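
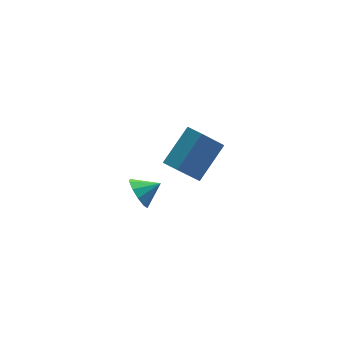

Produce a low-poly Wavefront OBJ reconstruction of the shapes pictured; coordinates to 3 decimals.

v -3.149 1.653 -3.881
v -2.736 1.913 -4.65
v -2.071 1.487 -3.359
v -2.819 2.371 -4.333
v -3.028 2.555 -3.844
v -3.283 2.394 -3.37
v -3.487 1.95 -3.09
v -3.562 1.393 -3.113
v -3.479 0.936 -3.43
v -3.271 0.752 -3.919
v -3.015 0.913 -4.393
v -2.811 1.356 -4.673
v -1.791 -2.304 0.38
v -2.939 -2.383 1.79
v -2.085 -1.399 0.192
v -3.233 -1.478 1.601
v -0.227 -1.522 1.699
v -1.375 -1.601 3.108
v -0.521 -0.617 1.51
v -1.669 -0.696 2.92
f 2 1 4
f 2 4 3
f 4 1 5
f 4 5 3
f 5 1 6
f 5 6 3
f 6 1 7
f 6 7 3
f 7 1 8
f 7 8 3
f 8 1 9
f 8 9 3
f 9 1 10
f 9 10 3
f 10 1 11
f 10 11 3
f 11 1 12
f 11 12 3
f 12 1 2
f 12 2 3
f 14 16 13
f 17 14 13
f 13 16 15
f 15 17 13
f 14 20 16
f 18 14 17
f 18 20 14
f 16 20 15
f 19 17 15
f 15 20 19
f 19 18 17
f 20 18 19



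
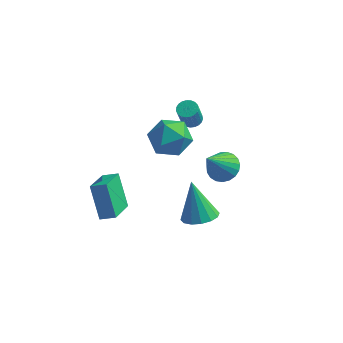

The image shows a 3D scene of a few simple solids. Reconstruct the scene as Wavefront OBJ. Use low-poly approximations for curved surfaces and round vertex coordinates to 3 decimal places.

v -3.905 -4.594 -0.509
v -4.661 -3.866 1.17
v -3.964 -2.889 -1.275
v -4.72 -2.162 0.404
v -3.12 -4.438 -0.224
v -3.876 -3.711 1.455
v -3.179 -2.734 -0.99
v -3.935 -2.006 0.689
v 0.814 -3.561 0.419
v 1.705 -3.589 0.718
v 0.166 -2.999 2.401
v 1.637 -3.132 0.566
v 1.349 -2.789 0.375
v 0.918 -2.654 0.196
v 0.459 -2.761 0.076
v 0.095 -3.083 0.048
v -0.077 -3.532 0.12
v -0.009 -3.99 0.271
v 0.279 -4.332 0.462
v 0.71 -4.468 0.642
v 1.169 -4.361 0.762
v 1.533 -4.039 0.789
v -2.494 2.665 0.45
v -1.485 1.948 0.535
v -3.635 1.132 1.065
v -2.626 0.415 1.15
v -2.787 1.355 1.943
v -2.082 2.302 1.563
v -3.038 0.778 0.037
v -2.333 1.725 -0.343
v -1.821 0.781 0.279
v -1.666 1.138 1.457
v -3.454 1.942 0.143
v -3.299 2.299 1.321
v 0.218 1.637 -0.786
v 1.008 1.196 -0.881
v -0.258 0.423 0.886
v 1.103 1.479 -0.649
v 1.046 1.789 -0.44
v 0.845 2.073 -0.291
v 0.535 2.281 -0.228
v 0.171 2.379 -0.261
v -0.185 2.347 -0.385
v -0.472 2.193 -0.578
v -0.639 1.943 -0.807
v -0.658 1.64 -1.033
v -0.526 1.336 -1.216
v -0.265 1.084 -1.324
v 0.079 0.928 -1.34
v 0.447 0.894 -1.26
v 0.776 0.989 -1.097
v -1.967 3.078 1.133
v -1.534 3.415 1.29
v -1.601 2.918 2.543
v -2.033 2.582 2.387
v -1.722 3.552 1.334
v -1.789 3.056 2.588
v -1.952 3.608 1.344
v -2.019 3.111 2.597
v -2.185 3.572 1.317
v -2.252 3.075 2.571
v -2.38 3.45 1.259
v -2.447 2.954 2.512
v -2.503 3.265 1.178
v -2.57 2.768 2.432
v -2.534 3.047 1.09
v -2.601 2.55 2.344
v -2.467 2.834 1.01
v -2.534 2.338 2.263
v -2.313 2.664 0.951
v -2.38 2.167 2.204
v -2.099 2.565 0.923
v -2.166 2.069 2.176
v -1.862 2.555 0.932
v -1.929 2.059 2.185
v -1.644 2.636 0.975
v -1.711 2.139 2.229
v -1.481 2.793 1.046
v -1.548 2.296 2.3
v -1.402 2.999 1.132
v -1.469 2.502 2.386
v -1.421 3.219 1.218
v -1.488 2.723 2.472
f 2 4 1
f 5 2 1
f 1 4 3
f 3 5 1
f 2 8 4
f 6 2 5
f 6 8 2
f 4 8 3
f 7 5 3
f 3 8 7
f 7 6 5
f 8 6 7
f 10 9 12
f 10 12 11
f 12 9 13
f 12 13 11
f 13 9 14
f 13 14 11
f 14 9 15
f 14 15 11
f 15 9 16
f 15 16 11
f 16 9 17
f 16 17 11
f 17 9 18
f 17 18 11
f 18 9 19
f 18 19 11
f 19 9 20
f 19 20 11
f 20 9 21
f 20 21 11
f 21 9 22
f 21 22 11
f 22 9 10
f 22 10 11
f 23 34 28
f 23 28 24
f 23 24 30
f 23 30 33
f 23 33 34
f 24 28 32
f 28 34 27
f 34 33 25
f 33 30 29
f 30 24 31
f 26 32 27
f 26 27 25
f 26 25 29
f 26 29 31
f 26 31 32
f 27 32 28
f 25 27 34
f 29 25 33
f 31 29 30
f 32 31 24
f 36 35 38
f 36 38 37
f 38 35 39
f 38 39 37
f 39 35 40
f 39 40 37
f 40 35 41
f 40 41 37
f 41 35 42
f 41 42 37
f 42 35 43
f 42 43 37
f 43 35 44
f 43 44 37
f 44 35 45
f 44 45 37
f 45 35 46
f 45 46 37
f 46 35 47
f 46 47 37
f 47 35 48
f 47 48 37
f 48 35 49
f 48 49 37
f 49 35 50
f 49 50 37
f 50 35 51
f 50 51 37
f 51 35 36
f 51 36 37
f 53 52 56
f 53 56 54
f 54 56 57
f 54 57 55
f 56 52 58
f 56 58 57
f 57 58 59
f 57 59 55
f 58 52 60
f 58 60 59
f 59 60 61
f 59 61 55
f 60 52 62
f 60 62 61
f 61 62 63
f 61 63 55
f 62 52 64
f 62 64 63
f 63 64 65
f 63 65 55
f 64 52 66
f 64 66 65
f 65 66 67
f 65 67 55
f 66 52 68
f 66 68 67
f 67 68 69
f 67 69 55
f 68 52 70
f 68 70 69
f 69 70 71
f 69 71 55
f 70 52 72
f 70 72 71
f 71 72 73
f 71 73 55
f 72 52 74
f 72 74 73
f 73 74 75
f 73 75 55
f 74 52 76
f 74 76 75
f 75 76 77
f 75 77 55
f 76 52 78
f 76 78 77
f 77 78 79
f 77 79 55
f 78 52 80
f 78 80 79
f 79 80 81
f 79 81 55
f 80 52 82
f 80 82 81
f 81 82 83
f 81 83 55
f 82 52 53
f 82 53 83
f 83 53 54
f 83 54 55



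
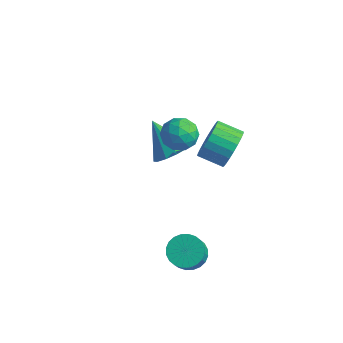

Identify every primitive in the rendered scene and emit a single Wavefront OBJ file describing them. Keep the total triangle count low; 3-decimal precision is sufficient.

v -0.96 0.934 1.426
v -0.022 0.97 1.543
v -1.038 -0.23 2.417
v -0.1 -0.194 2.534
v -0.645 0.507 2.862
v -0.597 1.226 2.249
v -0.463 -0.486 1.711
v -0.415 0.233 1.098
v 0.285 0.093 1.719
v 0.173 0.706 2.43
v -1.233 0.034 1.53
v -1.345 0.647 2.241
v -0.484 1.054 1.397
v -0.576 -0.314 2.563
v -0.897 0.097 2.755
v -0.345 0.119 2.824
v -0.822 1.205 1.812
v -0.271 1.226 1.881
v -0.637 0.954 2.657
v -0.789 -0.486 2.079
v -0.238 -0.465 2.148
v -0.715 0.621 1.136
v -0.163 0.643 1.205
v -0.423 -0.214 1.303
v 0.248 0.56 1.57
v 0.202 -0.124 2.152
v -0.011 -0.296 1.668
v 0.017 0.127 1.308
v 0.182 0.921 1.988
v 0.136 0.236 2.571
v -0.185 0.648 2.763
v -0.156 1.071 2.403
v 0.362 0.405 2.091
v -1.196 0.504 1.389
v -1.242 -0.181 1.972
v -0.904 -0.331 1.557
v -0.875 0.092 1.197
v -1.262 0.864 1.808
v -1.308 0.18 2.39
v -1.077 0.613 2.652
v -1.049 1.036 2.292
v -1.422 0.335 1.869
v 1.179 2.193 0.519
v 1.662 1.886 1.423
v 0.505 1.42 1.884
v 0.021 1.727 0.981
v 1.545 2.275 1.521
v 0.388 1.809 1.983
v 1.372 2.651 1.467
v 0.215 2.185 1.928
v 1.169 2.957 1.268
v 0.012 2.491 1.73
v 0.968 3.147 0.956
v -0.189 2.681 1.417
v 0.799 3.192 0.577
v -0.358 2.726 1.038
v 0.688 3.084 0.189
v -0.469 2.619 0.65
v 0.651 2.841 -0.149
v -0.506 2.375 0.313
v 0.695 2.5 -0.384
v -0.462 2.034 0.077
v 0.812 2.111 -0.483
v -0.345 1.645 -0.021
v 0.985 1.735 -0.428
v -0.172 1.269 0.033
v 1.188 1.429 -0.23
v 0.031 0.963 0.232
v 1.389 1.239 0.083
v 0.232 0.773 0.544
v 1.558 1.194 0.462
v 0.401 0.728 0.923
v 1.669 1.301 0.85
v 0.512 0.836 1.311
v 1.706 1.545 1.187
v 0.549 1.079 1.649
v 1.79 -1.726 -4.006
v 2.643 -1.577 -4.211
v 3.063 -2.345 -3.018
v 2.21 -2.494 -2.814
v 2.573 -1.303 -4.01
v 2.993 -2.071 -2.817
v 2.383 -1.093 -3.808
v 2.804 -1.862 -2.615
v 2.103 -0.98 -3.636
v 2.524 -1.748 -2.443
v 1.776 -0.98 -3.521
v 2.196 -1.749 -2.328
v 1.45 -1.094 -3.48
v 1.871 -1.862 -2.287
v 1.177 -1.304 -3.518
v 1.597 -2.072 -2.326
v 0.996 -1.578 -3.632
v 1.417 -2.347 -2.439
v 0.937 -1.875 -3.802
v 1.357 -2.643 -2.609
v 1.007 -2.149 -4.003
v 1.427 -2.917 -2.81
v 1.196 -2.358 -4.205
v 1.617 -3.127 -3.012
v 1.476 -2.472 -4.377
v 1.897 -3.24 -3.184
v 1.804 -2.471 -4.492
v 2.224 -3.24 -3.299
v 2.129 -2.358 -4.533
v 2.55 -3.126 -3.34
v 2.403 -2.148 -4.494
v 2.823 -2.916 -3.302
v 2.583 -1.873 -4.381
v 3.004 -2.642 -3.188
v -3.275 3.16 -3.403
v -2.596 2.679 -2.714
v -4.725 3.3 -1.877
v -2.491 3.277 -2.668
v -2.635 3.837 -2.856
v -2.982 4.183 -3.218
v -3.421 4.204 -3.638
v -3.814 3.893 -3.983
v -4.036 3.35 -4.145
v -4.016 2.746 -4.07
v -3.761 2.274 -3.784
v -3.351 2.083 -3.377
v -2.917 2.234 -2.978
f 1 38 17
f 38 12 41
f 17 41 6
f 38 41 17
f 1 17 13
f 17 6 18
f 13 18 2
f 17 18 13
f 1 13 22
f 13 2 23
f 22 23 8
f 13 23 22
f 1 22 34
f 22 8 37
f 34 37 11
f 22 37 34
f 1 34 38
f 34 11 42
f 38 42 12
f 34 42 38
f 2 18 29
f 18 6 32
f 29 32 10
f 18 32 29
f 6 41 19
f 41 12 40
f 19 40 5
f 41 40 19
f 12 42 39
f 42 11 35
f 39 35 3
f 42 35 39
f 11 37 36
f 37 8 24
f 36 24 7
f 37 24 36
f 8 23 28
f 23 2 25
f 28 25 9
f 23 25 28
f 4 30 16
f 30 10 31
f 16 31 5
f 30 31 16
f 4 16 14
f 16 5 15
f 14 15 3
f 16 15 14
f 4 14 21
f 14 3 20
f 21 20 7
f 14 20 21
f 4 21 26
f 21 7 27
f 26 27 9
f 21 27 26
f 4 26 30
f 26 9 33
f 30 33 10
f 26 33 30
f 5 31 19
f 31 10 32
f 19 32 6
f 31 32 19
f 3 15 39
f 15 5 40
f 39 40 12
f 15 40 39
f 7 20 36
f 20 3 35
f 36 35 11
f 20 35 36
f 9 27 28
f 27 7 24
f 28 24 8
f 27 24 28
f 10 33 29
f 33 9 25
f 29 25 2
f 33 25 29
f 44 43 47
f 44 47 45
f 45 47 48
f 45 48 46
f 47 43 49
f 47 49 48
f 48 49 50
f 48 50 46
f 49 43 51
f 49 51 50
f 50 51 52
f 50 52 46
f 51 43 53
f 51 53 52
f 52 53 54
f 52 54 46
f 53 43 55
f 53 55 54
f 54 55 56
f 54 56 46
f 55 43 57
f 55 57 56
f 56 57 58
f 56 58 46
f 57 43 59
f 57 59 58
f 58 59 60
f 58 60 46
f 59 43 61
f 59 61 60
f 60 61 62
f 60 62 46
f 61 43 63
f 61 63 62
f 62 63 64
f 62 64 46
f 63 43 65
f 63 65 64
f 64 65 66
f 64 66 46
f 65 43 67
f 65 67 66
f 66 67 68
f 66 68 46
f 67 43 69
f 67 69 68
f 68 69 70
f 68 70 46
f 69 43 71
f 69 71 70
f 70 71 72
f 70 72 46
f 71 43 73
f 71 73 72
f 72 73 74
f 72 74 46
f 73 43 75
f 73 75 74
f 74 75 76
f 74 76 46
f 75 43 44
f 75 44 76
f 76 44 45
f 76 45 46
f 78 77 81
f 78 81 79
f 79 81 82
f 79 82 80
f 81 77 83
f 81 83 82
f 82 83 84
f 82 84 80
f 83 77 85
f 83 85 84
f 84 85 86
f 84 86 80
f 85 77 87
f 85 87 86
f 86 87 88
f 86 88 80
f 87 77 89
f 87 89 88
f 88 89 90
f 88 90 80
f 89 77 91
f 89 91 90
f 90 91 92
f 90 92 80
f 91 77 93
f 91 93 92
f 92 93 94
f 92 94 80
f 93 77 95
f 93 95 94
f 94 95 96
f 94 96 80
f 95 77 97
f 95 97 96
f 96 97 98
f 96 98 80
f 97 77 99
f 97 99 98
f 98 99 100
f 98 100 80
f 99 77 101
f 99 101 100
f 100 101 102
f 100 102 80
f 101 77 103
f 101 103 102
f 102 103 104
f 102 104 80
f 103 77 105
f 103 105 104
f 104 105 106
f 104 106 80
f 105 77 107
f 105 107 106
f 106 107 108
f 106 108 80
f 107 77 109
f 107 109 108
f 108 109 110
f 108 110 80
f 109 77 78
f 109 78 110
f 110 78 79
f 110 79 80
f 112 111 114
f 112 114 113
f 114 111 115
f 114 115 113
f 115 111 116
f 115 116 113
f 116 111 117
f 116 117 113
f 117 111 118
f 117 118 113
f 118 111 119
f 118 119 113
f 119 111 120
f 119 120 113
f 120 111 121
f 120 121 113
f 121 111 122
f 121 122 113
f 122 111 123
f 122 123 113
f 123 111 112
f 123 112 113



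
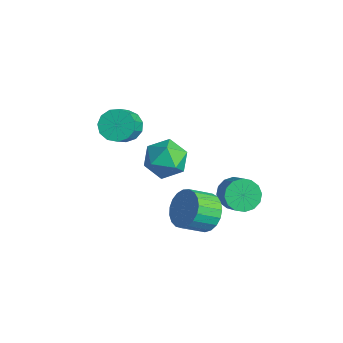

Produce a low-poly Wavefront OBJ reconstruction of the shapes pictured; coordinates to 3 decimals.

v 1.828 0.329 -0.062
v 2.544 0.607 0.609
v 2.229 -0.472 1.393
v 1.512 -0.749 0.722
v 2.202 0.813 0.755
v 1.887 -0.266 1.538
v 1.796 0.934 0.759
v 1.481 -0.145 1.542
v 1.395 0.952 0.621
v 1.08 -0.127 1.405
v 1.069 0.861 0.366
v 0.754 -0.218 1.149
v 0.874 0.679 0.036
v 0.559 -0.4 0.819
v 0.844 0.436 -0.31
v 0.529 -0.643 0.473
v 0.984 0.175 -0.614
v 0.669 -0.904 0.169
v 1.27 -0.059 -0.822
v 0.955 -1.138 -0.039
v 1.652 -0.227 -0.898
v 1.337 -1.306 -0.115
v 2.065 -0.298 -0.83
v 1.749 -1.377 -0.047
v 2.436 -0.26 -0.629
v 2.121 -1.339 0.154
v 2.703 -0.121 -0.33
v 2.387 -1.2 0.453
v 2.818 0.096 0.016
v 2.502 -0.983 0.799
v 2.761 0.354 0.348
v 2.446 -0.725 1.131
v -4.02 3.225 -2.354
v -3.235 3.063 -1.462
v -4.365 1.317 -2.398
v -3.58 1.155 -1.506
v -4.619 1.714 -1.296
v -4.406 2.893 -1.269
v -3.194 1.487 -2.591
v -2.981 2.666 -2.564
v -2.725 1.988 -1.609
v -3.606 2.129 -0.808
v -3.994 2.251 -3.052
v -4.875 2.392 -2.251
v 0.794 2.762 -1.091
v 1.376 3.295 -1.48
v 2.469 2.891 -0.398
v 1.886 2.358 -0.009
v 1.166 3.555 -1.171
v 2.259 3.152 -0.089
v 0.856 3.603 -0.841
v 1.949 3.199 0.242
v 0.53 3.426 -0.577
v 1.622 3.022 0.505
v 0.274 3.07 -0.452
v 1.366 2.667 0.631
v 0.157 2.632 -0.497
v 1.25 2.229 0.585
v 0.211 2.229 -0.702
v 1.304 1.825 0.38
v 0.421 1.968 -1.011
v 1.514 1.565 0.071
v 0.731 1.921 -1.342
v 1.824 1.517 -0.259
v 1.058 2.098 -1.605
v 2.15 1.694 -0.523
v 1.314 2.453 -1.731
v 2.406 2.05 -0.648
v 1.43 2.891 -1.685
v 2.523 2.488 -0.603
v -3.615 -0.281 2.405
v -3.06 -0.61 1.82
v -2.11 -1.727 3.351
v -2.665 -1.399 3.935
v -2.853 -0.2 1.992
v -1.904 -1.317 3.523
v -2.888 0.185 2.294
v -1.939 -0.933 3.825
v -3.154 0.421 2.631
v -2.204 -0.696 4.162
v -3.566 0.434 2.897
v -2.616 -0.683 4.428
v -3.993 0.221 3.006
v -3.044 -0.897 4.537
v -4.301 -0.152 2.924
v -3.351 -1.27 4.455
v -4.39 -0.566 2.677
v -3.44 -1.684 4.208
v -4.233 -0.89 2.344
v -3.284 -2.007 3.875
v -3.88 -1.02 2.03
v -2.931 -2.138 3.561
v -3.443 -0.916 1.835
v -2.493 -2.033 3.366
f 2 1 5
f 2 5 3
f 3 5 6
f 3 6 4
f 5 1 7
f 5 7 6
f 6 7 8
f 6 8 4
f 7 1 9
f 7 9 8
f 8 9 10
f 8 10 4
f 9 1 11
f 9 11 10
f 10 11 12
f 10 12 4
f 11 1 13
f 11 13 12
f 12 13 14
f 12 14 4
f 13 1 15
f 13 15 14
f 14 15 16
f 14 16 4
f 15 1 17
f 15 17 16
f 16 17 18
f 16 18 4
f 17 1 19
f 17 19 18
f 18 19 20
f 18 20 4
f 19 1 21
f 19 21 20
f 20 21 22
f 20 22 4
f 21 1 23
f 21 23 22
f 22 23 24
f 22 24 4
f 23 1 25
f 23 25 24
f 24 25 26
f 24 26 4
f 25 1 27
f 25 27 26
f 26 27 28
f 26 28 4
f 27 1 29
f 27 29 28
f 28 29 30
f 28 30 4
f 29 1 31
f 29 31 30
f 30 31 32
f 30 32 4
f 31 1 2
f 31 2 32
f 32 2 3
f 32 3 4
f 33 44 38
f 33 38 34
f 33 34 40
f 33 40 43
f 33 43 44
f 34 38 42
f 38 44 37
f 44 43 35
f 43 40 39
f 40 34 41
f 36 42 37
f 36 37 35
f 36 35 39
f 36 39 41
f 36 41 42
f 37 42 38
f 35 37 44
f 39 35 43
f 41 39 40
f 42 41 34
f 46 45 49
f 46 49 47
f 47 49 50
f 47 50 48
f 49 45 51
f 49 51 50
f 50 51 52
f 50 52 48
f 51 45 53
f 51 53 52
f 52 53 54
f 52 54 48
f 53 45 55
f 53 55 54
f 54 55 56
f 54 56 48
f 55 45 57
f 55 57 56
f 56 57 58
f 56 58 48
f 57 45 59
f 57 59 58
f 58 59 60
f 58 60 48
f 59 45 61
f 59 61 60
f 60 61 62
f 60 62 48
f 61 45 63
f 61 63 62
f 62 63 64
f 62 64 48
f 63 45 65
f 63 65 64
f 64 65 66
f 64 66 48
f 65 45 67
f 65 67 66
f 66 67 68
f 66 68 48
f 67 45 69
f 67 69 68
f 68 69 70
f 68 70 48
f 69 45 46
f 69 46 70
f 70 46 47
f 70 47 48
f 72 71 75
f 72 75 73
f 73 75 76
f 73 76 74
f 75 71 77
f 75 77 76
f 76 77 78
f 76 78 74
f 77 71 79
f 77 79 78
f 78 79 80
f 78 80 74
f 79 71 81
f 79 81 80
f 80 81 82
f 80 82 74
f 81 71 83
f 81 83 82
f 82 83 84
f 82 84 74
f 83 71 85
f 83 85 84
f 84 85 86
f 84 86 74
f 85 71 87
f 85 87 86
f 86 87 88
f 86 88 74
f 87 71 89
f 87 89 88
f 88 89 90
f 88 90 74
f 89 71 91
f 89 91 90
f 90 91 92
f 90 92 74
f 91 71 93
f 91 93 92
f 92 93 94
f 92 94 74
f 93 71 72
f 93 72 94
f 94 72 73
f 94 73 74



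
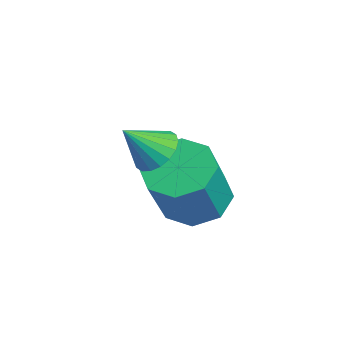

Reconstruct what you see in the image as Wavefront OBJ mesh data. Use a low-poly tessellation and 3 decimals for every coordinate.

v 2.556 -0.284 2.831
v 2.864 -0.707 2.445
v 2.544 -1.056 3.669
v 3.082 -0.568 2.576
v 3.196 -0.373 2.757
v 3.182 -0.161 2.953
v 3.045 0.027 3.125
v 2.811 0.154 3.238
v 2.527 0.194 3.271
v 2.248 0.139 3.217
v 2.03 0.001 3.086
v 1.916 -0.194 2.905
v 1.93 -0.406 2.709
v 2.067 -0.595 2.537
v 2.301 -0.721 2.424
v 2.585 -0.761 2.391
v 1.501 0.98 0.249
v 2.255 0.667 -0.197
v 2.973 0.028 1.465
v 2.219 0.34 1.911
v 2.33 1.338 0.028
v 3.048 0.699 1.691
v 1.92 1.799 0.383
v 2.638 1.16 2.045
v 1.264 1.78 0.659
v 1.982 1.141 2.321
v 0.747 1.292 0.695
v 1.465 0.653 2.357
v 0.672 0.621 0.469
v 1.39 -0.018 2.132
v 1.082 0.16 0.115
v 1.8 -0.479 1.777
v 1.738 0.179 -0.161
v 2.456 -0.46 1.501
f 2 1 4
f 2 4 3
f 4 1 5
f 4 5 3
f 5 1 6
f 5 6 3
f 6 1 7
f 6 7 3
f 7 1 8
f 7 8 3
f 8 1 9
f 8 9 3
f 9 1 10
f 9 10 3
f 10 1 11
f 10 11 3
f 11 1 12
f 11 12 3
f 12 1 13
f 12 13 3
f 13 1 14
f 13 14 3
f 14 1 15
f 14 15 3
f 15 1 16
f 15 16 3
f 16 1 2
f 16 2 3
f 18 17 21
f 18 21 19
f 19 21 22
f 19 22 20
f 21 17 23
f 21 23 22
f 22 23 24
f 22 24 20
f 23 17 25
f 23 25 24
f 24 25 26
f 24 26 20
f 25 17 27
f 25 27 26
f 26 27 28
f 26 28 20
f 27 17 29
f 27 29 28
f 28 29 30
f 28 30 20
f 29 17 31
f 29 31 30
f 30 31 32
f 30 32 20
f 31 17 33
f 31 33 32
f 32 33 34
f 32 34 20
f 33 17 18
f 33 18 34
f 34 18 19
f 34 19 20



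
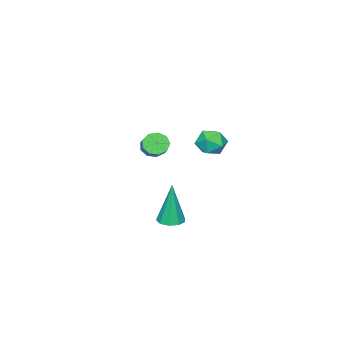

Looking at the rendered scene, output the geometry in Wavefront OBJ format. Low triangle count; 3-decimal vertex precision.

v -1.741 -2.125 2.367
v -1.237 -2.485 2.207
v -0.615 -1.876 2.794
v -1.119 -1.515 2.953
v -1.285 -2.159 1.919
v -0.663 -1.55 2.506
v -1.546 -1.817 1.84
v -0.924 -1.207 2.427
v -1.899 -1.619 2.008
v -1.277 -1.009 2.595
v -2.177 -1.657 2.344
v -1.556 -1.048 2.93
v -2.252 -1.915 2.69
v -1.63 -1.305 3.276
v -2.087 -2.27 2.885
v -1.465 -1.661 3.472
v -1.761 -2.558 2.838
v -1.139 -1.948 3.424
v -1.425 -2.643 2.57
v -0.803 -2.033 3.156
v 2.503 2.069 0.825
v 2.906 1.585 0.84
v 2.477 2.111 2.955
v 3.123 1.957 0.835
v 3.05 2.382 0.826
v 2.721 2.66 0.816
v 2.29 2.662 0.811
v 1.959 2.386 0.812
v 1.882 1.962 0.82
v 2.096 1.588 0.83
v 2.5 1.439 0.838
v -3.458 0.485 2.455
v -2.99 -0.059 2.036
v -4.31 -0.501 2.784
v -3.842 -1.045 2.365
v -3.557 -0.707 3.068
v -3.031 -0.097 2.865
v -4.269 -0.463 1.955
v -3.743 0.147 1.752
v -3.491 -0.645 1.727
v -3.051 -0.795 2.416
v -4.249 0.235 2.404
v -3.809 0.085 3.093
f 2 1 5
f 2 5 3
f 3 5 6
f 3 6 4
f 5 1 7
f 5 7 6
f 6 7 8
f 6 8 4
f 7 1 9
f 7 9 8
f 8 9 10
f 8 10 4
f 9 1 11
f 9 11 10
f 10 11 12
f 10 12 4
f 11 1 13
f 11 13 12
f 12 13 14
f 12 14 4
f 13 1 15
f 13 15 14
f 14 15 16
f 14 16 4
f 15 1 17
f 15 17 16
f 16 17 18
f 16 18 4
f 17 1 19
f 17 19 18
f 18 19 20
f 18 20 4
f 19 1 2
f 19 2 20
f 20 2 3
f 20 3 4
f 22 21 24
f 22 24 23
f 24 21 25
f 24 25 23
f 25 21 26
f 25 26 23
f 26 21 27
f 26 27 23
f 27 21 28
f 27 28 23
f 28 21 29
f 28 29 23
f 29 21 30
f 29 30 23
f 30 21 31
f 30 31 23
f 31 21 22
f 31 22 23
f 32 43 37
f 32 37 33
f 32 33 39
f 32 39 42
f 32 42 43
f 33 37 41
f 37 43 36
f 43 42 34
f 42 39 38
f 39 33 40
f 35 41 36
f 35 36 34
f 35 34 38
f 35 38 40
f 35 40 41
f 36 41 37
f 34 36 43
f 38 34 42
f 40 38 39
f 41 40 33



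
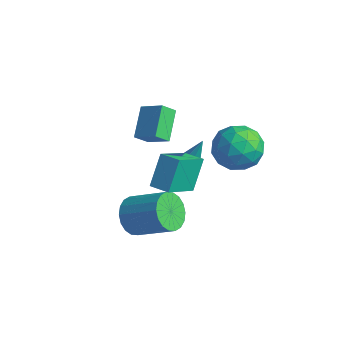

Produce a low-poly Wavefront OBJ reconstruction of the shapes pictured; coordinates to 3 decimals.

v -2.609 -1.333 -2.624
v -2.013 -1.666 -3.355
v -0.354 -1.039 -2.286
v -0.951 -0.707 -1.556
v -2.093 -1.246 -3.476
v -0.435 -0.619 -2.408
v -2.276 -0.843 -3.429
v -0.618 -0.216 -2.361
v -2.525 -0.537 -3.223
v -0.866 0.09 -2.154
v -2.79 -0.389 -2.898
v -1.132 0.238 -1.829
v -3.02 -0.428 -2.518
v -1.361 0.199 -1.45
v -3.168 -0.646 -2.16
v -1.51 -0.019 -1.092
v -3.206 -1.001 -1.894
v -1.547 -0.374 -0.825
v -3.125 -1.421 -1.772
v -1.467 -0.794 -0.704
v -2.942 -1.824 -1.819
v -1.284 -1.197 -0.751
v -2.694 -2.13 -2.026
v -1.035 -1.503 -0.957
v -2.428 -2.278 -2.351
v -0.77 -1.651 -1.282
v -2.199 -2.239 -2.73
v -0.54 -1.612 -1.662
v -2.05 -2.021 -3.088
v -0.392 -1.394 -2.02
v 0.262 3.32 2.13
v 1.049 2.384 1.989
v -1.049 2.396 0.951
v -0.262 1.46 0.81
v -0.801 1.653 1.899
v 0.01 2.223 2.628
v -0.01 2.557 0.312
v 0.801 3.127 1.041
v 0.88 1.912 0.865
v 0.392 1.354 1.846
v -0.392 3.426 1.094
v -0.88 2.868 2.075
v 0.771 2.933 2.163
v -0.771 1.847 0.777
v -1.087 1.96 1.417
v -0.625 1.41 1.334
v 0.16 2.838 2.539
v 0.622 2.289 2.456
v -0.465 1.859 2.403
v -0.622 2.491 0.484
v -0.16 1.942 0.401
v 0.625 3.37 1.606
v 1.087 2.82 1.523
v 0.465 2.921 0.537
v 1.134 2.106 1.42
v 0.363 1.563 0.727
v 0.512 2.207 0.434
v 0.988 2.543 0.862
v 0.846 1.777 1.996
v 0.076 1.234 1.303
v -0.24 1.347 1.943
v 0.236 1.683 2.372
v 0.748 1.5 1.336
v -0.076 3.546 1.637
v -0.846 3.003 0.944
v -0.236 3.097 0.568
v 0.24 3.433 0.997
v -0.363 3.217 2.213
v -1.134 2.674 1.52
v -0.988 2.237 2.078
v -0.512 2.573 2.506
v -0.748 3.28 1.604
v -0.067 -2.795 2.341
v -0.359 -1.882 3.672
v -0.253 -1.163 1.182
v -0.544 -0.25 2.512
v 0.844 -2.63 2.428
v 0.553 -1.717 3.758
v 0.659 -0.998 1.268
v 0.367 -0.085 2.599
v -4.828 1.302 1.911
v -3.722 1.524 2.556
v -4.601 1.919 1.311
v -3.495 2.141 1.956
v -4.065 0.139 1.004
v -2.959 0.361 1.649
v -3.838 0.756 0.404
v -2.732 0.978 1.049
v -3.86 3.118 -2.986
v -3.393 2.643 -2.91
v -3.44 3.802 -1.274
v -3.206 3.069 -3.126
v -3.402 3.524 -3.26
v -3.866 3.741 -3.233
v -4.326 3.594 -3.061
v -4.513 3.168 -2.846
v -4.317 2.713 -2.712
v -3.854 2.496 -2.739
f 2 1 5
f 2 5 3
f 3 5 6
f 3 6 4
f 5 1 7
f 5 7 6
f 6 7 8
f 6 8 4
f 7 1 9
f 7 9 8
f 8 9 10
f 8 10 4
f 9 1 11
f 9 11 10
f 10 11 12
f 10 12 4
f 11 1 13
f 11 13 12
f 12 13 14
f 12 14 4
f 13 1 15
f 13 15 14
f 14 15 16
f 14 16 4
f 15 1 17
f 15 17 16
f 16 17 18
f 16 18 4
f 17 1 19
f 17 19 18
f 18 19 20
f 18 20 4
f 19 1 21
f 19 21 20
f 20 21 22
f 20 22 4
f 21 1 23
f 21 23 22
f 22 23 24
f 22 24 4
f 23 1 25
f 23 25 24
f 24 25 26
f 24 26 4
f 25 1 27
f 25 27 26
f 26 27 28
f 26 28 4
f 27 1 29
f 27 29 28
f 28 29 30
f 28 30 4
f 29 1 2
f 29 2 30
f 30 2 3
f 30 3 4
f 31 68 47
f 68 42 71
f 47 71 36
f 68 71 47
f 31 47 43
f 47 36 48
f 43 48 32
f 47 48 43
f 31 43 52
f 43 32 53
f 52 53 38
f 43 53 52
f 31 52 64
f 52 38 67
f 64 67 41
f 52 67 64
f 31 64 68
f 64 41 72
f 68 72 42
f 64 72 68
f 32 48 59
f 48 36 62
f 59 62 40
f 48 62 59
f 36 71 49
f 71 42 70
f 49 70 35
f 71 70 49
f 42 72 69
f 72 41 65
f 69 65 33
f 72 65 69
f 41 67 66
f 67 38 54
f 66 54 37
f 67 54 66
f 38 53 58
f 53 32 55
f 58 55 39
f 53 55 58
f 34 60 46
f 60 40 61
f 46 61 35
f 60 61 46
f 34 46 44
f 46 35 45
f 44 45 33
f 46 45 44
f 34 44 51
f 44 33 50
f 51 50 37
f 44 50 51
f 34 51 56
f 51 37 57
f 56 57 39
f 51 57 56
f 34 56 60
f 56 39 63
f 60 63 40
f 56 63 60
f 35 61 49
f 61 40 62
f 49 62 36
f 61 62 49
f 33 45 69
f 45 35 70
f 69 70 42
f 45 70 69
f 37 50 66
f 50 33 65
f 66 65 41
f 50 65 66
f 39 57 58
f 57 37 54
f 58 54 38
f 57 54 58
f 40 63 59
f 63 39 55
f 59 55 32
f 63 55 59
f 74 76 73
f 77 74 73
f 73 76 75
f 75 77 73
f 74 80 76
f 78 74 77
f 78 80 74
f 76 80 75
f 79 77 75
f 75 80 79
f 79 78 77
f 80 78 79
f 82 84 81
f 85 82 81
f 81 84 83
f 83 85 81
f 82 88 84
f 86 82 85
f 86 88 82
f 84 88 83
f 87 85 83
f 83 88 87
f 87 86 85
f 88 86 87
f 90 89 92
f 90 92 91
f 92 89 93
f 92 93 91
f 93 89 94
f 93 94 91
f 94 89 95
f 94 95 91
f 95 89 96
f 95 96 91
f 96 89 97
f 96 97 91
f 97 89 98
f 97 98 91
f 98 89 90
f 98 90 91



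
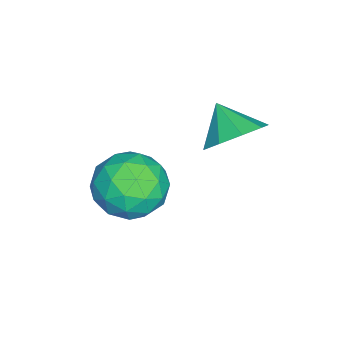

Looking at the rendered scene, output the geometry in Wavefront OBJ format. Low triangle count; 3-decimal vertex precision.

v 0.226 2.317 1.617
v 0.802 2.169 0.6
v 1.158 0.831 2.36
v 1.734 0.683 1.343
v 1.956 1.625 2.014
v 1.38 2.543 1.555
v 0.58 0.457 1.405
v 0.004 1.375 0.946
v 1.02 1.02 0.469
v 1.871 1.742 0.846
v 0.089 1.258 2.114
v 0.94 1.98 2.491
v 0.432 2.374 1.043
v 1.528 0.626 1.917
v 1.659 1.18 2.311
v 1.997 1.093 1.714
v 0.772 2.593 1.604
v 1.11 2.507 1.007
v 1.789 2.187 1.838
v 0.85 0.493 1.953
v 1.188 0.407 1.356
v -0.037 1.907 1.246
v 0.301 1.82 0.649
v 0.171 0.813 1.122
v 0.899 1.611 0.368
v 1.447 0.737 0.805
v 0.768 0.604 0.842
v 0.43 1.144 0.572
v 1.399 2.035 0.59
v 1.947 1.162 1.027
v 2.078 1.715 1.421
v 1.739 2.255 1.151
v 1.527 1.36 0.513
v 0.013 1.838 1.933
v 0.561 0.965 2.37
v 0.221 0.745 1.809
v -0.118 1.285 1.539
v 0.513 2.263 2.155
v 1.061 1.389 2.592
v 1.53 1.856 2.388
v 1.192 2.396 2.118
v 0.433 1.64 2.447
v -0.102 4.2 3.309
v 0.488 4.526 4.061
v -0.738 3.5 4.111
v -0.058 4.943 3.991
v -0.625 5.012 3.602
v -0.947 4.701 3.076
v -0.874 4.156 2.659
v -0.439 3.631 2.546
v 0.153 3.372 2.789
v 0.626 3.5 3.276
v 0.758 3.956 3.779
f 1 38 17
f 38 12 41
f 17 41 6
f 38 41 17
f 1 17 13
f 17 6 18
f 13 18 2
f 17 18 13
f 1 13 22
f 13 2 23
f 22 23 8
f 13 23 22
f 1 22 34
f 22 8 37
f 34 37 11
f 22 37 34
f 1 34 38
f 34 11 42
f 38 42 12
f 34 42 38
f 2 18 29
f 18 6 32
f 29 32 10
f 18 32 29
f 6 41 19
f 41 12 40
f 19 40 5
f 41 40 19
f 12 42 39
f 42 11 35
f 39 35 3
f 42 35 39
f 11 37 36
f 37 8 24
f 36 24 7
f 37 24 36
f 8 23 28
f 23 2 25
f 28 25 9
f 23 25 28
f 4 30 16
f 30 10 31
f 16 31 5
f 30 31 16
f 4 16 14
f 16 5 15
f 14 15 3
f 16 15 14
f 4 14 21
f 14 3 20
f 21 20 7
f 14 20 21
f 4 21 26
f 21 7 27
f 26 27 9
f 21 27 26
f 4 26 30
f 26 9 33
f 30 33 10
f 26 33 30
f 5 31 19
f 31 10 32
f 19 32 6
f 31 32 19
f 3 15 39
f 15 5 40
f 39 40 12
f 15 40 39
f 7 20 36
f 20 3 35
f 36 35 11
f 20 35 36
f 9 27 28
f 27 7 24
f 28 24 8
f 27 24 28
f 10 33 29
f 33 9 25
f 29 25 2
f 33 25 29
f 44 43 46
f 44 46 45
f 46 43 47
f 46 47 45
f 47 43 48
f 47 48 45
f 48 43 49
f 48 49 45
f 49 43 50
f 49 50 45
f 50 43 51
f 50 51 45
f 51 43 52
f 51 52 45
f 52 43 53
f 52 53 45
f 53 43 44
f 53 44 45



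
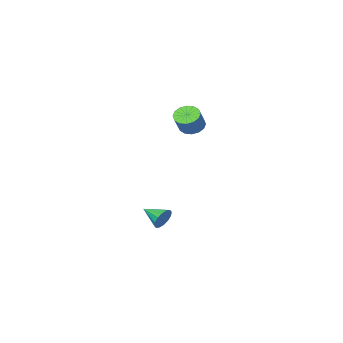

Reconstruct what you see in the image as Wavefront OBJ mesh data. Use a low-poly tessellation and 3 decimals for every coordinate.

v -0.021 0.717 2.68
v 0.465 0.816 2.291
v 1.067 1.161 3.131
v 0.581 1.063 3.52
v 0.3 1.097 2.293
v 0.902 1.443 3.134
v 0.049 1.277 2.399
v 0.652 1.622 3.24
v -0.22 1.307 2.58
v 0.382 1.652 3.421
v -0.436 1.179 2.788
v 0.166 1.524 3.628
v -0.541 0.927 2.967
v 0.061 1.272 3.807
v -0.507 0.619 3.069
v 0.095 0.964 3.909
v -0.342 0.337 3.066
v 0.26 0.683 3.907
v -0.092 0.158 2.96
v 0.511 0.503 3.801
v 0.178 0.128 2.779
v 0.78 0.473 3.62
v 0.394 0.256 2.572
v 0.996 0.601 3.412
v 0.499 0.508 2.393
v 1.101 0.853 3.233
v 1.151 0.097 -3.042
v 1.404 0.348 -2.547
v 1.449 -0.957 -2.658
v 1.104 0.293 -2.466
v 0.817 0.185 -2.539
v 0.619 0.053 -2.747
v 0.563 -0.067 -3.034
v 0.665 -0.143 -3.322
v 0.897 -0.155 -3.536
v 1.197 -0.1 -3.617
v 1.485 0.008 -3.544
v 1.683 0.14 -3.337
v 1.739 0.26 -3.05
v 1.637 0.336 -2.761
f 2 1 5
f 2 5 3
f 3 5 6
f 3 6 4
f 5 1 7
f 5 7 6
f 6 7 8
f 6 8 4
f 7 1 9
f 7 9 8
f 8 9 10
f 8 10 4
f 9 1 11
f 9 11 10
f 10 11 12
f 10 12 4
f 11 1 13
f 11 13 12
f 12 13 14
f 12 14 4
f 13 1 15
f 13 15 14
f 14 15 16
f 14 16 4
f 15 1 17
f 15 17 16
f 16 17 18
f 16 18 4
f 17 1 19
f 17 19 18
f 18 19 20
f 18 20 4
f 19 1 21
f 19 21 20
f 20 21 22
f 20 22 4
f 21 1 23
f 21 23 22
f 22 23 24
f 22 24 4
f 23 1 25
f 23 25 24
f 24 25 26
f 24 26 4
f 25 1 2
f 25 2 26
f 26 2 3
f 26 3 4
f 28 27 30
f 28 30 29
f 30 27 31
f 30 31 29
f 31 27 32
f 31 32 29
f 32 27 33
f 32 33 29
f 33 27 34
f 33 34 29
f 34 27 35
f 34 35 29
f 35 27 36
f 35 36 29
f 36 27 37
f 36 37 29
f 37 27 38
f 37 38 29
f 38 27 39
f 38 39 29
f 39 27 40
f 39 40 29
f 40 27 28
f 40 28 29



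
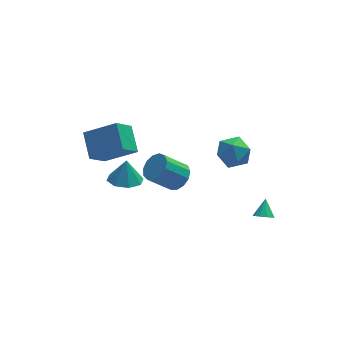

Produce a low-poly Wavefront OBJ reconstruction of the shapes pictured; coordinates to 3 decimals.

v -3.176 2.534 -0.699
v -3.265 3.982 0.206
v -4.893 3.058 -1.709
v -4.983 4.507 -0.804
v -2.257 3.313 -1.856
v -2.347 4.762 -0.951
v -3.975 3.838 -2.866
v -4.064 5.286 -1.961
v 2.55 2.541 -1.205
v 3.444 1.97 -1.262
v 1.656 1.11 -0.878
v 2.55 0.539 -0.935
v 2.4 1.212 -0.127
v 2.953 2.096 -0.329
v 2.147 0.984 -1.811
v 2.7 1.868 -2.013
v 3.194 1.008 -1.637
v 3.351 1.148 -0.596
v 1.749 1.932 -1.544
v 1.906 2.072 -0.503
v 3.247 -2.508 -2.77
v 3.611 -2.864 -2.537
v 3.513 -1.752 -2.03
v 3.778 -2.684 -2.781
v 3.742 -2.436 -3.021
v 3.517 -2.216 -3.164
v 3.189 -2.107 -3.157
v 2.883 -2.151 -3.002
v 2.715 -2.331 -2.758
v 2.751 -2.579 -2.519
v 2.977 -2.799 -2.375
v 3.305 -2.908 -2.382
v -3.298 1.284 -2.105
v -2.632 1.959 -2.355
v -3.142 1.616 -0.795
v -3.33 2.234 -2.342
v -4.008 1.954 -2.19
v -4.271 1.281 -1.988
v -3.963 0.61 -1.855
v -3.266 0.334 -1.868
v -2.587 0.614 -2.02
v -2.325 1.288 -2.221
v -0.654 0.382 -1.468
v -0.222 -0.259 -1.069
v -1.454 -0.343 0.128
v -1.886 0.298 -0.272
v -0.06 0.16 -0.873
v -1.292 0.076 0.324
v -0.087 0.65 -0.865
v -1.319 0.565 0.331
v -0.293 1.054 -1.05
v -1.526 0.97 0.147
v -0.614 1.245 -1.367
v -1.847 1.161 -0.17
v -0.948 1.163 -1.716
v -2.18 1.078 -0.519
v -1.188 0.832 -1.987
v -2.421 0.748 -0.79
v -1.259 0.359 -2.093
v -2.491 0.274 -0.896
v -1.137 -0.107 -2.001
v -2.37 -0.192 -0.804
v -0.862 -0.418 -1.74
v -2.095 -0.502 -0.543
v -0.521 -0.474 -1.392
v -1.754 -0.559 -0.195
f 2 4 1
f 5 2 1
f 1 4 3
f 3 5 1
f 2 8 4
f 6 2 5
f 6 8 2
f 4 8 3
f 7 5 3
f 3 8 7
f 7 6 5
f 8 6 7
f 9 20 14
f 9 14 10
f 9 10 16
f 9 16 19
f 9 19 20
f 10 14 18
f 14 20 13
f 20 19 11
f 19 16 15
f 16 10 17
f 12 18 13
f 12 13 11
f 12 11 15
f 12 15 17
f 12 17 18
f 13 18 14
f 11 13 20
f 15 11 19
f 17 15 16
f 18 17 10
f 22 21 24
f 22 24 23
f 24 21 25
f 24 25 23
f 25 21 26
f 25 26 23
f 26 21 27
f 26 27 23
f 27 21 28
f 27 28 23
f 28 21 29
f 28 29 23
f 29 21 30
f 29 30 23
f 30 21 31
f 30 31 23
f 31 21 32
f 31 32 23
f 32 21 22
f 32 22 23
f 34 33 36
f 34 36 35
f 36 33 37
f 36 37 35
f 37 33 38
f 37 38 35
f 38 33 39
f 38 39 35
f 39 33 40
f 39 40 35
f 40 33 41
f 40 41 35
f 41 33 42
f 41 42 35
f 42 33 34
f 42 34 35
f 44 43 47
f 44 47 45
f 45 47 48
f 45 48 46
f 47 43 49
f 47 49 48
f 48 49 50
f 48 50 46
f 49 43 51
f 49 51 50
f 50 51 52
f 50 52 46
f 51 43 53
f 51 53 52
f 52 53 54
f 52 54 46
f 53 43 55
f 53 55 54
f 54 55 56
f 54 56 46
f 55 43 57
f 55 57 56
f 56 57 58
f 56 58 46
f 57 43 59
f 57 59 58
f 58 59 60
f 58 60 46
f 59 43 61
f 59 61 60
f 60 61 62
f 60 62 46
f 61 43 63
f 61 63 62
f 62 63 64
f 62 64 46
f 63 43 65
f 63 65 64
f 64 65 66
f 64 66 46
f 65 43 44
f 65 44 66
f 66 44 45
f 66 45 46



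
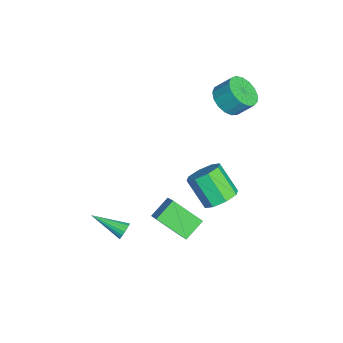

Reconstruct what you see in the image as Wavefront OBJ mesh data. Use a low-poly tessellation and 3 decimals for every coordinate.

v -0.319 2.904 -3.687
v 0.444 3.114 -3.059
v -0.478 2.187 -1.626
v -1.241 1.976 -2.253
v -0.101 3.662 -3.056
v -1.023 2.735 -1.623
v -0.774 3.765 -3.422
v -1.696 2.838 -1.989
v -1.18 3.364 -3.943
v -2.103 2.437 -2.51
v -1.082 2.693 -4.314
v -2.004 1.766 -2.881
v -0.537 2.145 -4.317
v -1.459 1.218 -2.884
v 0.136 2.042 -3.951
v -0.786 1.115 -2.518
v 0.543 2.443 -3.43
v -0.38 1.516 -1.997
v 1.947 -0.733 -2.607
v 1.151 0.111 -1.916
v 2.406 0.748 -3.887
v 1.61 1.592 -3.196
v 2.73 -0.472 -2.024
v 1.934 0.372 -1.333
v 3.189 1.009 -3.304
v 2.393 1.853 -2.613
v 3.877 -2.051 -1.767
v 4.24 -2.031 -1.41
v 3.263 -3.689 -1.053
v 4.066 -1.923 -1.311
v 3.855 -1.84 -1.303
v 3.648 -1.799 -1.387
v 3.486 -1.808 -1.546
v 3.402 -1.865 -1.749
v 3.412 -1.959 -1.956
v 3.514 -2.071 -2.125
v 3.687 -2.179 -2.223
v 3.899 -2.261 -2.231
v 4.106 -2.302 -2.147
v 4.267 -2.293 -1.988
v 4.351 -2.236 -1.785
v 4.342 -2.143 -1.579
v -2.783 3.203 2.337
v -1.845 3.41 1.994
v -1.699 4.245 2.9
v -2.637 4.037 3.243
v -2.13 3.723 1.752
v -1.984 4.558 2.657
v -2.565 3.917 1.643
v -2.419 4.752 2.548
v -3.05 3.947 1.694
v -2.904 4.782 2.599
v -3.473 3.807 1.892
v -3.327 4.642 2.797
v -3.739 3.528 2.192
v -3.593 4.363 3.097
v -3.785 3.174 2.525
v -3.639 4.009 3.43
v -3.602 2.827 2.816
v -3.456 3.662 3.721
v -3.231 2.566 2.997
v -3.085 3.401 3.902
v -2.758 2.451 3.027
v -2.612 3.286 3.932
v -2.29 2.508 2.899
v -2.144 3.343 3.804
v -1.935 2.724 2.642
v -1.789 3.559 3.547
v -1.775 3.05 2.316
v -1.629 3.885 3.221
f 2 1 5
f 2 5 3
f 3 5 6
f 3 6 4
f 5 1 7
f 5 7 6
f 6 7 8
f 6 8 4
f 7 1 9
f 7 9 8
f 8 9 10
f 8 10 4
f 9 1 11
f 9 11 10
f 10 11 12
f 10 12 4
f 11 1 13
f 11 13 12
f 12 13 14
f 12 14 4
f 13 1 15
f 13 15 14
f 14 15 16
f 14 16 4
f 15 1 17
f 15 17 16
f 16 17 18
f 16 18 4
f 17 1 2
f 17 2 18
f 18 2 3
f 18 3 4
f 20 22 19
f 23 20 19
f 19 22 21
f 21 23 19
f 20 26 22
f 24 20 23
f 24 26 20
f 22 26 21
f 25 23 21
f 21 26 25
f 25 24 23
f 26 24 25
f 28 27 30
f 28 30 29
f 30 27 31
f 30 31 29
f 31 27 32
f 31 32 29
f 32 27 33
f 32 33 29
f 33 27 34
f 33 34 29
f 34 27 35
f 34 35 29
f 35 27 36
f 35 36 29
f 36 27 37
f 36 37 29
f 37 27 38
f 37 38 29
f 38 27 39
f 38 39 29
f 39 27 40
f 39 40 29
f 40 27 41
f 40 41 29
f 41 27 42
f 41 42 29
f 42 27 28
f 42 28 29
f 44 43 47
f 44 47 45
f 45 47 48
f 45 48 46
f 47 43 49
f 47 49 48
f 48 49 50
f 48 50 46
f 49 43 51
f 49 51 50
f 50 51 52
f 50 52 46
f 51 43 53
f 51 53 52
f 52 53 54
f 52 54 46
f 53 43 55
f 53 55 54
f 54 55 56
f 54 56 46
f 55 43 57
f 55 57 56
f 56 57 58
f 56 58 46
f 57 43 59
f 57 59 58
f 58 59 60
f 58 60 46
f 59 43 61
f 59 61 60
f 60 61 62
f 60 62 46
f 61 43 63
f 61 63 62
f 62 63 64
f 62 64 46
f 63 43 65
f 63 65 64
f 64 65 66
f 64 66 46
f 65 43 67
f 65 67 66
f 66 67 68
f 66 68 46
f 67 43 69
f 67 69 68
f 68 69 70
f 68 70 46
f 69 43 44
f 69 44 70
f 70 44 45
f 70 45 46



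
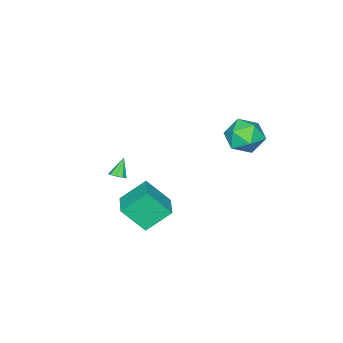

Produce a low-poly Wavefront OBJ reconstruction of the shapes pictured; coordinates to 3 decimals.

v 2.91 0.156 -4.52
v 3.584 -0.945 -3.086
v 1.818 1.048 -3.322
v 2.493 -0.053 -1.887
v 4.067 1.213 -4.253
v 4.742 0.112 -2.818
v 2.976 2.105 -3.054
v 3.65 1.004 -1.62
v -3.543 3.235 -0.521
v -2.807 2.857 -1.417
v -3.313 1.503 0.397
v -2.577 1.125 -0.499
v -2.211 2.007 0.261
v -2.353 3.077 -0.307
v -3.767 1.283 -0.713
v -3.909 2.353 -1.281
v -2.945 1.651 -1.536
v -1.983 2.098 -0.934
v -4.137 2.262 -0.086
v -3.175 2.709 0.516
v 2.118 -2.344 -2.901
v 2.531 -2.479 -2.615
v 1.382 -2.516 -1.919
v 2.478 -2.128 -2.594
v 2.256 -1.878 -2.716
v 1.97 -1.846 -2.925
v 1.753 -2.047 -3.123
v 1.707 -2.387 -3.217
v 1.854 -2.707 -3.163
v 2.124 -2.857 -2.987
v 2.391 -2.767 -2.771
f 2 4 1
f 5 2 1
f 1 4 3
f 3 5 1
f 2 8 4
f 6 2 5
f 6 8 2
f 4 8 3
f 7 5 3
f 3 8 7
f 7 6 5
f 8 6 7
f 9 20 14
f 9 14 10
f 9 10 16
f 9 16 19
f 9 19 20
f 10 14 18
f 14 20 13
f 20 19 11
f 19 16 15
f 16 10 17
f 12 18 13
f 12 13 11
f 12 11 15
f 12 15 17
f 12 17 18
f 13 18 14
f 11 13 20
f 15 11 19
f 17 15 16
f 18 17 10
f 22 21 24
f 22 24 23
f 24 21 25
f 24 25 23
f 25 21 26
f 25 26 23
f 26 21 27
f 26 27 23
f 27 21 28
f 27 28 23
f 28 21 29
f 28 29 23
f 29 21 30
f 29 30 23
f 30 21 31
f 30 31 23
f 31 21 22
f 31 22 23



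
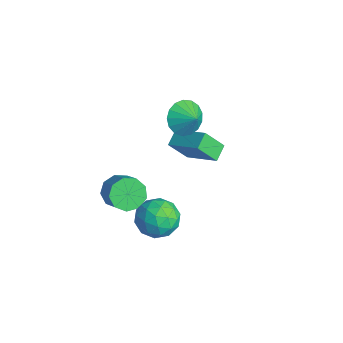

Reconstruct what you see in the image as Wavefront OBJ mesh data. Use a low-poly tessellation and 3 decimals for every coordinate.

v -2.985 0.195 -2.985
v -2.445 -0.125 -3.685
v -1.256 -0.155 -2.755
v -1.795 0.165 -2.055
v -2.436 0.518 -3.677
v -1.247 0.488 -2.746
v -2.683 1.009 -3.344
v -1.494 0.98 -2.414
v -3.072 1.12 -2.844
v -1.883 1.091 -1.914
v -3.42 0.797 -2.41
v -2.231 0.768 -1.48
v -3.564 0.193 -2.245
v -2.375 0.164 -1.315
v -3.437 -0.411 -2.426
v -2.248 -0.44 -1.496
v -3.098 -0.731 -2.869
v -1.909 -0.76 -1.939
v -2.706 -0.618 -3.366
v -1.517 -0.648 -2.436
v 0.674 0.98 -0.491
v 1.636 1.151 -1.049
v 0.124 -0.171 -1.791
v 1.086 0 -2.349
v 1.094 -0.557 -1.372
v 1.434 0.154 -0.568
v 0.326 0.826 -2.272
v 0.666 1.537 -1.468
v 1.421 1.056 -2.15
v 1.896 0.201 -1.593
v -0.136 0.779 -1.247
v 0.339 -0.076 -0.69
v 1.203 1.166 -0.656
v 0.557 -0.186 -2.184
v 0.562 -0.514 -1.609
v 1.127 -0.413 -1.937
v 1.084 0.58 -0.374
v 1.65 0.681 -0.702
v 1.332 -0.323 -0.891
v 0.11 0.299 -2.138
v 0.676 0.4 -2.466
v 0.633 1.393 -0.903
v 1.198 1.494 -1.231
v 0.428 1.303 -1.949
v 1.642 1.211 -1.631
v 1.319 0.535 -2.395
v 0.872 1.02 -2.349
v 1.072 1.438 -1.877
v 1.921 0.708 -1.304
v 1.598 0.032 -2.068
v 1.603 -0.295 -1.493
v 1.802 0.123 -1.021
v 1.795 0.653 -1.951
v 0.162 0.948 -0.772
v -0.161 0.272 -1.536
v -0.042 0.857 -1.819
v 0.157 1.275 -1.347
v 0.441 0.445 -0.445
v 0.118 -0.231 -1.209
v 0.688 -0.458 -0.963
v 0.888 -0.04 -0.491
v -0.035 0.327 -0.889
v -3.39 4.305 -1.143
v -3.552 3.381 0.066
v -1.828 5.123 -0.309
v -1.991 4.2 0.9
v -2.829 3.66 -1.56
v -2.992 2.737 -0.351
v -1.268 4.479 -0.726
v -1.43 3.555 0.483
v -1.313 2.841 3.235
v -0.8 2.912 2.403
v -0.487 3.079 3.765
v -0.967 3.346 2.469
v -1.213 3.664 2.711
v -1.482 3.793 3.073
v -1.712 3.705 3.472
v -1.851 3.419 3.816
v -1.867 3 4.028
v -1.756 2.545 4.058
v -1.543 2.159 3.899
v -1.278 1.928 3.589
v -1.021 1.907 3.197
v -0.831 2.1 2.814
v -0.751 2.463 2.527
f 2 1 5
f 2 5 3
f 3 5 6
f 3 6 4
f 5 1 7
f 5 7 6
f 6 7 8
f 6 8 4
f 7 1 9
f 7 9 8
f 8 9 10
f 8 10 4
f 9 1 11
f 9 11 10
f 10 11 12
f 10 12 4
f 11 1 13
f 11 13 12
f 12 13 14
f 12 14 4
f 13 1 15
f 13 15 14
f 14 15 16
f 14 16 4
f 15 1 17
f 15 17 16
f 16 17 18
f 16 18 4
f 17 1 19
f 17 19 18
f 18 19 20
f 18 20 4
f 19 1 2
f 19 2 20
f 20 2 3
f 20 3 4
f 21 58 37
f 58 32 61
f 37 61 26
f 58 61 37
f 21 37 33
f 37 26 38
f 33 38 22
f 37 38 33
f 21 33 42
f 33 22 43
f 42 43 28
f 33 43 42
f 21 42 54
f 42 28 57
f 54 57 31
f 42 57 54
f 21 54 58
f 54 31 62
f 58 62 32
f 54 62 58
f 22 38 49
f 38 26 52
f 49 52 30
f 38 52 49
f 26 61 39
f 61 32 60
f 39 60 25
f 61 60 39
f 32 62 59
f 62 31 55
f 59 55 23
f 62 55 59
f 31 57 56
f 57 28 44
f 56 44 27
f 57 44 56
f 28 43 48
f 43 22 45
f 48 45 29
f 43 45 48
f 24 50 36
f 50 30 51
f 36 51 25
f 50 51 36
f 24 36 34
f 36 25 35
f 34 35 23
f 36 35 34
f 24 34 41
f 34 23 40
f 41 40 27
f 34 40 41
f 24 41 46
f 41 27 47
f 46 47 29
f 41 47 46
f 24 46 50
f 46 29 53
f 50 53 30
f 46 53 50
f 25 51 39
f 51 30 52
f 39 52 26
f 51 52 39
f 23 35 59
f 35 25 60
f 59 60 32
f 35 60 59
f 27 40 56
f 40 23 55
f 56 55 31
f 40 55 56
f 29 47 48
f 47 27 44
f 48 44 28
f 47 44 48
f 30 53 49
f 53 29 45
f 49 45 22
f 53 45 49
f 64 66 63
f 67 64 63
f 63 66 65
f 65 67 63
f 64 70 66
f 68 64 67
f 68 70 64
f 66 70 65
f 69 67 65
f 65 70 69
f 69 68 67
f 70 68 69
f 72 71 74
f 72 74 73
f 74 71 75
f 74 75 73
f 75 71 76
f 75 76 73
f 76 71 77
f 76 77 73
f 77 71 78
f 77 78 73
f 78 71 79
f 78 79 73
f 79 71 80
f 79 80 73
f 80 71 81
f 80 81 73
f 81 71 82
f 81 82 73
f 82 71 83
f 82 83 73
f 83 71 84
f 83 84 73
f 84 71 85
f 84 85 73
f 85 71 72
f 85 72 73



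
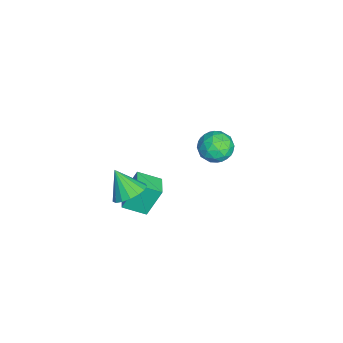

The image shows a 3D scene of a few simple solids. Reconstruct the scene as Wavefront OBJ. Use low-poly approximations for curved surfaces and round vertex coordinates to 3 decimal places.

v -3.901 1.792 0.072
v -3.117 2.13 -0.336
v -3.183 0.47 0.356
v -2.399 0.808 -0.052
v -2.694 1.164 0.774
v -3.137 1.981 0.598
v -3.163 0.619 -0.578
v -3.606 1.436 -0.754
v -2.661 1.405 -0.738
v -2.371 1.742 0.098
v -3.929 0.858 -0.078
v -3.639 1.195 0.758
v -3.572 2.077 -0.157
v -2.728 0.523 0.177
v -2.901 0.732 0.662
v -2.44 0.931 0.422
v -3.584 1.99 0.392
v -3.123 2.188 0.152
v -2.874 1.62 0.805
v -3.177 0.412 -0.132
v -2.716 0.61 -0.372
v -3.86 1.669 -0.402
v -3.399 1.868 -0.642
v -3.426 0.98 -0.785
v -2.843 1.85 -0.633
v -2.421 1.072 -0.466
v -2.87 0.961 -0.775
v -3.131 1.442 -0.879
v -2.673 2.048 -0.142
v -2.251 1.27 0.025
v -2.424 1.48 0.51
v -2.685 1.96 0.407
v -2.404 1.621 -0.378
v -4.049 1.33 -0.005
v -3.627 0.552 0.162
v -3.615 0.64 -0.387
v -3.876 1.12 -0.49
v -3.879 1.528 0.486
v -3.457 0.75 0.653
v -3.169 1.158 0.899
v -3.43 1.639 0.795
v -3.896 0.979 0.398
v 0.197 -2.9 -0.318
v -0.061 -2.192 1.205
v 0.183 -1.768 -0.847
v -0.075 -1.059 0.677
v 1.255 -2.821 -0.177
v 0.997 -2.112 1.347
v 1.241 -1.688 -0.705
v 0.983 -0.98 0.818
v 2.827 -2.301 2.801
v 3.613 -2.569 3.023
v 2.273 -2.999 3.919
v 3.57 -2.213 3.224
v 3.357 -1.877 3.329
v 3.023 -1.637 3.312
v 2.643 -1.55 3.179
v 2.306 -1.635 2.959
v 2.088 -1.872 2.702
v 2.039 -2.208 2.469
v 2.171 -2.564 2.311
v 2.453 -2.861 2.266
v 2.821 -3.029 2.343
v 3.19 -3.03 2.525
v 3.476 -2.864 2.771
f 1 38 17
f 38 12 41
f 17 41 6
f 38 41 17
f 1 17 13
f 17 6 18
f 13 18 2
f 17 18 13
f 1 13 22
f 13 2 23
f 22 23 8
f 13 23 22
f 1 22 34
f 22 8 37
f 34 37 11
f 22 37 34
f 1 34 38
f 34 11 42
f 38 42 12
f 34 42 38
f 2 18 29
f 18 6 32
f 29 32 10
f 18 32 29
f 6 41 19
f 41 12 40
f 19 40 5
f 41 40 19
f 12 42 39
f 42 11 35
f 39 35 3
f 42 35 39
f 11 37 36
f 37 8 24
f 36 24 7
f 37 24 36
f 8 23 28
f 23 2 25
f 28 25 9
f 23 25 28
f 4 30 16
f 30 10 31
f 16 31 5
f 30 31 16
f 4 16 14
f 16 5 15
f 14 15 3
f 16 15 14
f 4 14 21
f 14 3 20
f 21 20 7
f 14 20 21
f 4 21 26
f 21 7 27
f 26 27 9
f 21 27 26
f 4 26 30
f 26 9 33
f 30 33 10
f 26 33 30
f 5 31 19
f 31 10 32
f 19 32 6
f 31 32 19
f 3 15 39
f 15 5 40
f 39 40 12
f 15 40 39
f 7 20 36
f 20 3 35
f 36 35 11
f 20 35 36
f 9 27 28
f 27 7 24
f 28 24 8
f 27 24 28
f 10 33 29
f 33 9 25
f 29 25 2
f 33 25 29
f 44 46 43
f 47 44 43
f 43 46 45
f 45 47 43
f 44 50 46
f 48 44 47
f 48 50 44
f 46 50 45
f 49 47 45
f 45 50 49
f 49 48 47
f 50 48 49
f 52 51 54
f 52 54 53
f 54 51 55
f 54 55 53
f 55 51 56
f 55 56 53
f 56 51 57
f 56 57 53
f 57 51 58
f 57 58 53
f 58 51 59
f 58 59 53
f 59 51 60
f 59 60 53
f 60 51 61
f 60 61 53
f 61 51 62
f 61 62 53
f 62 51 63
f 62 63 53
f 63 51 64
f 63 64 53
f 64 51 65
f 64 65 53
f 65 51 52
f 65 52 53



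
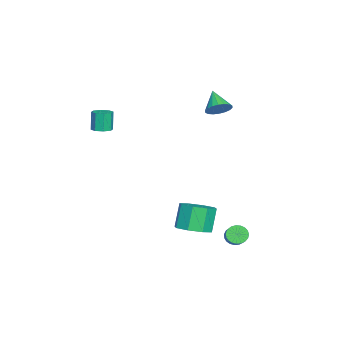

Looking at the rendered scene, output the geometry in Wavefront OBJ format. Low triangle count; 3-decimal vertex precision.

v 1.868 3.313 -3.516
v 2.169 2.921 -3.781
v 3.092 3.176 -3.109
v 2.792 3.567 -2.844
v 2.211 3.11 -3.91
v 3.134 3.365 -3.238
v 2.194 3.334 -3.971
v 3.117 3.589 -3.299
v 2.12 3.554 -3.954
v 3.044 3.809 -3.282
v 2.003 3.733 -3.861
v 2.927 3.988 -3.189
v 1.863 3.839 -3.708
v 2.786 4.093 -3.036
v 1.724 3.854 -3.522
v 2.647 4.108 -2.85
v 1.609 3.775 -3.335
v 2.532 4.03 -2.663
v 1.54 3.616 -3.179
v 2.463 3.871 -2.507
v 1.527 3.405 -3.082
v 2.45 3.66 -2.41
v 1.573 3.178 -3.06
v 2.496 3.433 -2.387
v 1.671 2.974 -3.116
v 2.594 3.229 -2.444
v 1.802 2.829 -3.242
v 2.725 3.084 -2.57
v 1.945 2.767 -3.415
v 2.868 3.022 -2.743
v 2.075 2.8 -3.605
v 2.998 3.055 -2.933
v 0.527 -3.672 2.492
v 1.019 -3.887 2.608
v 0.746 -3.923 3.704
v 0.253 -3.708 3.588
v 1.02 -3.467 2.622
v 0.747 -3.502 3.718
v 0.732 -3.166 2.56
v 0.459 -3.202 3.656
v 0.323 -3.162 2.458
v 0.05 -3.198 3.554
v 0.034 -3.457 2.376
v -0.239 -3.493 3.472
v 0.033 -3.878 2.362
v -0.24 -3.913 3.458
v 0.321 -4.178 2.424
v 0.048 -4.214 3.52
v 0.73 -4.182 2.526
v 0.457 -4.218 3.622
v -2.487 1.619 3.001
v -2.017 1.674 3.543
v -3.393 1.121 3.839
v -2.166 1.958 3.55
v -2.38 2.174 3.448
v -2.615 2.28 3.257
v -2.824 2.255 3.016
v -2.967 2.105 2.772
v -3.015 1.858 2.573
v -2.958 1.564 2.459
v -2.808 1.281 2.453
v -2.595 1.065 2.555
v -2.36 0.958 2.745
v -2.151 0.983 2.987
v -2.008 1.134 3.231
v -1.96 1.38 3.429
v 2.449 1.326 -2.965
v 3.296 1.235 -2.544
v 2.659 1.344 -1.235
v 1.811 1.434 -1.655
v 3.127 1.929 -2.684
v 2.49 2.038 -1.375
v 2.561 2.269 -2.988
v 1.923 2.378 -1.679
v 1.929 2.056 -3.278
v 1.292 2.165 -1.969
v 1.601 1.416 -3.385
v 0.964 1.525 -2.076
v 1.77 0.722 -3.245
v 1.133 0.831 -1.936
v 2.337 0.382 -2.941
v 1.699 0.491 -1.632
v 2.968 0.595 -2.651
v 2.331 0.704 -1.342
f 2 1 5
f 2 5 3
f 3 5 6
f 3 6 4
f 5 1 7
f 5 7 6
f 6 7 8
f 6 8 4
f 7 1 9
f 7 9 8
f 8 9 10
f 8 10 4
f 9 1 11
f 9 11 10
f 10 11 12
f 10 12 4
f 11 1 13
f 11 13 12
f 12 13 14
f 12 14 4
f 13 1 15
f 13 15 14
f 14 15 16
f 14 16 4
f 15 1 17
f 15 17 16
f 16 17 18
f 16 18 4
f 17 1 19
f 17 19 18
f 18 19 20
f 18 20 4
f 19 1 21
f 19 21 20
f 20 21 22
f 20 22 4
f 21 1 23
f 21 23 22
f 22 23 24
f 22 24 4
f 23 1 25
f 23 25 24
f 24 25 26
f 24 26 4
f 25 1 27
f 25 27 26
f 26 27 28
f 26 28 4
f 27 1 29
f 27 29 28
f 28 29 30
f 28 30 4
f 29 1 31
f 29 31 30
f 30 31 32
f 30 32 4
f 31 1 2
f 31 2 32
f 32 2 3
f 32 3 4
f 34 33 37
f 34 37 35
f 35 37 38
f 35 38 36
f 37 33 39
f 37 39 38
f 38 39 40
f 38 40 36
f 39 33 41
f 39 41 40
f 40 41 42
f 40 42 36
f 41 33 43
f 41 43 42
f 42 43 44
f 42 44 36
f 43 33 45
f 43 45 44
f 44 45 46
f 44 46 36
f 45 33 47
f 45 47 46
f 46 47 48
f 46 48 36
f 47 33 49
f 47 49 48
f 48 49 50
f 48 50 36
f 49 33 34
f 49 34 50
f 50 34 35
f 50 35 36
f 52 51 54
f 52 54 53
f 54 51 55
f 54 55 53
f 55 51 56
f 55 56 53
f 56 51 57
f 56 57 53
f 57 51 58
f 57 58 53
f 58 51 59
f 58 59 53
f 59 51 60
f 59 60 53
f 60 51 61
f 60 61 53
f 61 51 62
f 61 62 53
f 62 51 63
f 62 63 53
f 63 51 64
f 63 64 53
f 64 51 65
f 64 65 53
f 65 51 66
f 65 66 53
f 66 51 52
f 66 52 53
f 68 67 71
f 68 71 69
f 69 71 72
f 69 72 70
f 71 67 73
f 71 73 72
f 72 73 74
f 72 74 70
f 73 67 75
f 73 75 74
f 74 75 76
f 74 76 70
f 75 67 77
f 75 77 76
f 76 77 78
f 76 78 70
f 77 67 79
f 77 79 78
f 78 79 80
f 78 80 70
f 79 67 81
f 79 81 80
f 80 81 82
f 80 82 70
f 81 67 83
f 81 83 82
f 82 83 84
f 82 84 70
f 83 67 68
f 83 68 84
f 84 68 69
f 84 69 70



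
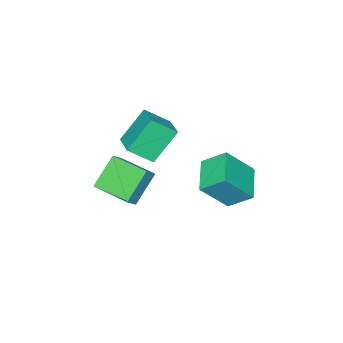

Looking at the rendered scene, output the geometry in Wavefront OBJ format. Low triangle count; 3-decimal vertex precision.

v 1.014 0.328 -1.296
v 1.854 -0.539 -0.439
v -0.242 0.653 0.266
v 0.598 -0.214 1.122
v 1.922 1.654 -0.842
v 2.762 0.787 0.014
v 0.666 1.979 0.719
v 1.506 1.112 1.576
v -2.398 2.447 -4.087
v -2.932 3.533 -3.167
v -0.996 3.615 -4.651
v -1.53 4.701 -3.731
v -1.19 1.739 -2.549
v -1.724 2.825 -1.629
v 0.212 2.907 -3.113
v -0.322 3.993 -2.193
v 2.827 0.5 -0.666
v 3.451 0.584 -0.079
v 2.67 2.451 -0.777
v 3.293 2.534 -0.191
v 4.107 0.526 -2.029
v 4.73 0.609 -1.443
v 3.949 2.476 -2.141
v 4.573 2.56 -1.554
f 2 4 1
f 5 2 1
f 1 4 3
f 3 5 1
f 2 8 4
f 6 2 5
f 6 8 2
f 4 8 3
f 7 5 3
f 3 8 7
f 7 6 5
f 8 6 7
f 10 12 9
f 13 10 9
f 9 12 11
f 11 13 9
f 10 16 12
f 14 10 13
f 14 16 10
f 12 16 11
f 15 13 11
f 11 16 15
f 15 14 13
f 16 14 15
f 18 20 17
f 21 18 17
f 17 20 19
f 19 21 17
f 18 24 20
f 22 18 21
f 22 24 18
f 20 24 19
f 23 21 19
f 19 24 23
f 23 22 21
f 24 22 23



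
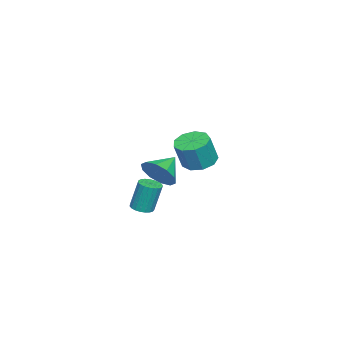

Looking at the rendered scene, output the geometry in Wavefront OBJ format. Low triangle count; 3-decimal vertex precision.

v -3.179 0.233 -1.612
v -2.295 0.689 -1.834
v -1.736 0.403 -0.189
v -2.621 -0.053 0.032
v -2.752 1.159 -1.596
v -2.193 0.873 0.048
v -3.41 1.196 -1.366
v -2.851 0.91 0.278
v -3.96 0.782 -1.251
v -3.401 0.496 0.393
v -4.145 0.111 -1.305
v -3.586 -0.175 0.339
v -3.878 -0.503 -1.503
v -3.319 -0.788 0.142
v -3.284 -0.772 -1.751
v -2.725 -1.058 -0.107
v -2.641 -0.571 -1.935
v -2.083 -0.857 -0.29
v -2.251 0.006 -1.967
v -1.692 -0.28 -0.323
v 2.623 -0.144 -0.096
v 3.228 0.508 0.499
v 1.397 0.344 0.616
v 3.045 0.838 -0.043
v 2.7 0.793 -0.606
v 2.327 0.391 -0.974
v 2.066 -0.217 -1.007
v 2.019 -0.796 -0.691
v 2.202 -1.126 -0.148
v 2.547 -1.081 0.414
v 2.92 -0.678 0.782
v 3.181 -0.071 0.815
v 3.855 -0.596 -1.993
v 4.194 -0.075 -2.094
v 4.064 0.338 -0.409
v 3.725 -0.184 -0.307
v 3.949 0.01 -2.134
v 3.82 0.423 -0.449
v 3.689 -0.009 -2.149
v 3.559 0.404 -0.464
v 3.457 -0.13 -2.137
v 3.327 0.283 -0.452
v 3.293 -0.332 -2.101
v 3.164 0.081 -0.415
v 3.227 -0.579 -2.045
v 3.098 -0.166 -0.36
v 3.27 -0.829 -1.981
v 3.14 -0.417 -0.295
v 3.413 -1.04 -1.918
v 3.284 -0.627 -0.233
v 3.633 -1.173 -1.868
v 3.504 -0.76 -0.183
v 3.891 -1.207 -1.84
v 3.762 -0.794 -0.155
v 4.143 -1.135 -1.839
v 4.014 -0.722 -0.153
v 4.345 -0.97 -1.863
v 4.216 -0.557 -0.178
v 4.463 -0.741 -1.911
v 4.333 -0.328 -0.225
v 4.475 -0.486 -1.972
v 4.345 -0.073 -0.287
v 4.38 -0.251 -2.037
v 4.25 0.162 -0.352
f 2 1 5
f 2 5 3
f 3 5 6
f 3 6 4
f 5 1 7
f 5 7 6
f 6 7 8
f 6 8 4
f 7 1 9
f 7 9 8
f 8 9 10
f 8 10 4
f 9 1 11
f 9 11 10
f 10 11 12
f 10 12 4
f 11 1 13
f 11 13 12
f 12 13 14
f 12 14 4
f 13 1 15
f 13 15 14
f 14 15 16
f 14 16 4
f 15 1 17
f 15 17 16
f 16 17 18
f 16 18 4
f 17 1 19
f 17 19 18
f 18 19 20
f 18 20 4
f 19 1 2
f 19 2 20
f 20 2 3
f 20 3 4
f 22 21 24
f 22 24 23
f 24 21 25
f 24 25 23
f 25 21 26
f 25 26 23
f 26 21 27
f 26 27 23
f 27 21 28
f 27 28 23
f 28 21 29
f 28 29 23
f 29 21 30
f 29 30 23
f 30 21 31
f 30 31 23
f 31 21 32
f 31 32 23
f 32 21 22
f 32 22 23
f 34 33 37
f 34 37 35
f 35 37 38
f 35 38 36
f 37 33 39
f 37 39 38
f 38 39 40
f 38 40 36
f 39 33 41
f 39 41 40
f 40 41 42
f 40 42 36
f 41 33 43
f 41 43 42
f 42 43 44
f 42 44 36
f 43 33 45
f 43 45 44
f 44 45 46
f 44 46 36
f 45 33 47
f 45 47 46
f 46 47 48
f 46 48 36
f 47 33 49
f 47 49 48
f 48 49 50
f 48 50 36
f 49 33 51
f 49 51 50
f 50 51 52
f 50 52 36
f 51 33 53
f 51 53 52
f 52 53 54
f 52 54 36
f 53 33 55
f 53 55 54
f 54 55 56
f 54 56 36
f 55 33 57
f 55 57 56
f 56 57 58
f 56 58 36
f 57 33 59
f 57 59 58
f 58 59 60
f 58 60 36
f 59 33 61
f 59 61 60
f 60 61 62
f 60 62 36
f 61 33 63
f 61 63 62
f 62 63 64
f 62 64 36
f 63 33 34
f 63 34 64
f 64 34 35
f 64 35 36



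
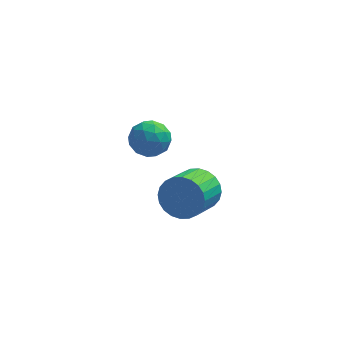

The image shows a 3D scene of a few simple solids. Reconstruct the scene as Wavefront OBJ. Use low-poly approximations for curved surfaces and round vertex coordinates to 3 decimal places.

v 0.417 -1.79 0.167
v 0.953 -1.446 0.764
v 0.287 -2.954 0.956
v 0.823 -2.61 1.553
v 0.026 -2.273 1.435
v 0.106 -1.554 0.948
v 1.134 -2.846 0.772
v 1.214 -2.127 0.285
v 1.395 -2.098 1.138
v 0.711 -1.744 1.548
v 0.529 -2.656 0.172
v -0.155 -2.302 0.582
v 0.696 -1.516 0.396
v 0.544 -2.884 1.324
v 0.075 -2.686 1.255
v 0.39 -2.484 1.605
v 0.199 -1.579 0.504
v 0.514 -1.377 0.855
v -0.031 -1.863 1.25
v 0.726 -3.023 0.865
v 1.041 -2.821 1.216
v 0.85 -1.916 0.115
v 1.165 -1.714 0.465
v 1.271 -2.537 0.47
v 1.271 -1.697 0.967
v 1.195 -2.381 1.431
v 1.378 -2.52 0.972
v 1.425 -2.097 0.685
v 0.869 -1.489 1.208
v 0.793 -2.173 1.671
v 0.324 -1.975 1.602
v 0.372 -1.552 1.316
v 1.129 -1.872 1.428
v 0.447 -2.227 0.049
v 0.371 -2.911 0.512
v 0.868 -2.848 0.404
v 0.916 -2.425 0.118
v 0.045 -2.019 0.289
v -0.031 -2.703 0.753
v -0.185 -2.303 1.035
v -0.138 -1.88 0.748
v 0.111 -2.528 0.292
v 2.449 -0.444 -3.886
v 2.777 -1.002 -4.649
v 2.118 -2.334 -3.956
v 1.791 -1.776 -3.194
v 3.079 -1.024 -4.403
v 2.42 -2.356 -3.71
v 3.286 -0.957 -4.079
v 2.627 -2.29 -3.386
v 3.365 -0.812 -3.725
v 2.706 -2.145 -3.032
v 3.305 -0.612 -3.396
v 2.646 -1.944 -2.703
v 3.114 -0.385 -3.141
v 2.455 -1.718 -2.449
v 2.822 -0.168 -3
v 2.164 -1.501 -2.308
v 2.474 0.008 -2.994
v 1.815 -1.325 -2.302
v 2.122 0.114 -3.124
v 1.463 -1.218 -2.431
v 1.82 0.136 -3.37
v 1.161 -1.196 -2.677
v 1.613 0.07 -3.694
v 0.954 -1.263 -3.001
v 1.534 -0.075 -4.048
v 0.875 -1.408 -3.355
v 1.594 -0.276 -4.377
v 0.935 -1.608 -3.684
v 1.785 -0.502 -4.631
v 1.126 -1.835 -3.939
v 2.076 -0.719 -4.772
v 1.418 -2.052 -4.08
v 2.425 -0.895 -4.778
v 1.766 -2.228 -4.086
f 1 38 17
f 38 12 41
f 17 41 6
f 38 41 17
f 1 17 13
f 17 6 18
f 13 18 2
f 17 18 13
f 1 13 22
f 13 2 23
f 22 23 8
f 13 23 22
f 1 22 34
f 22 8 37
f 34 37 11
f 22 37 34
f 1 34 38
f 34 11 42
f 38 42 12
f 34 42 38
f 2 18 29
f 18 6 32
f 29 32 10
f 18 32 29
f 6 41 19
f 41 12 40
f 19 40 5
f 41 40 19
f 12 42 39
f 42 11 35
f 39 35 3
f 42 35 39
f 11 37 36
f 37 8 24
f 36 24 7
f 37 24 36
f 8 23 28
f 23 2 25
f 28 25 9
f 23 25 28
f 4 30 16
f 30 10 31
f 16 31 5
f 30 31 16
f 4 16 14
f 16 5 15
f 14 15 3
f 16 15 14
f 4 14 21
f 14 3 20
f 21 20 7
f 14 20 21
f 4 21 26
f 21 7 27
f 26 27 9
f 21 27 26
f 4 26 30
f 26 9 33
f 30 33 10
f 26 33 30
f 5 31 19
f 31 10 32
f 19 32 6
f 31 32 19
f 3 15 39
f 15 5 40
f 39 40 12
f 15 40 39
f 7 20 36
f 20 3 35
f 36 35 11
f 20 35 36
f 9 27 28
f 27 7 24
f 28 24 8
f 27 24 28
f 10 33 29
f 33 9 25
f 29 25 2
f 33 25 29
f 44 43 47
f 44 47 45
f 45 47 48
f 45 48 46
f 47 43 49
f 47 49 48
f 48 49 50
f 48 50 46
f 49 43 51
f 49 51 50
f 50 51 52
f 50 52 46
f 51 43 53
f 51 53 52
f 52 53 54
f 52 54 46
f 53 43 55
f 53 55 54
f 54 55 56
f 54 56 46
f 55 43 57
f 55 57 56
f 56 57 58
f 56 58 46
f 57 43 59
f 57 59 58
f 58 59 60
f 58 60 46
f 59 43 61
f 59 61 60
f 60 61 62
f 60 62 46
f 61 43 63
f 61 63 62
f 62 63 64
f 62 64 46
f 63 43 65
f 63 65 64
f 64 65 66
f 64 66 46
f 65 43 67
f 65 67 66
f 66 67 68
f 66 68 46
f 67 43 69
f 67 69 68
f 68 69 70
f 68 70 46
f 69 43 71
f 69 71 70
f 70 71 72
f 70 72 46
f 71 43 73
f 71 73 72
f 72 73 74
f 72 74 46
f 73 43 75
f 73 75 74
f 74 75 76
f 74 76 46
f 75 43 44
f 75 44 76
f 76 44 45
f 76 45 46



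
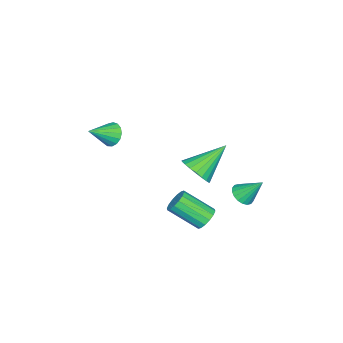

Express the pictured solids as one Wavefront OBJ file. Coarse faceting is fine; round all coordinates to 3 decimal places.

v -0.602 2.456 -0.443
v -0.075 2.287 -0.239
v -0.718 3.304 0.563
v -0.014 2.486 -0.4
v -0.07 2.679 -0.569
v -0.232 2.828 -0.713
v -0.466 2.903 -0.804
v -0.728 2.89 -0.823
v -0.965 2.791 -0.766
v -1.129 2.626 -0.646
v -1.19 2.427 -0.486
v -1.134 2.234 -0.317
v -0.973 2.085 -0.173
v -0.738 2.01 -0.082
v -0.476 2.023 -0.063
v -0.24 2.122 -0.119
v -0.817 0.15 0.07
v -0.381 0.855 0.035
v -2.083 0.99 1.21
v -0.597 0.891 -0.232
v -0.851 0.798 -0.446
v -1.099 0.594 -0.572
v -1.299 0.312 -0.586
v -1.415 0.003 -0.486
v -1.427 -0.281 -0.291
v -1.334 -0.491 -0.033
v -1.152 -0.59 0.243
v -0.912 -0.561 0.489
v -0.655 -0.409 0.663
v -0.426 -0.161 0.734
v -0.265 0.141 0.69
v -0.199 0.445 0.539
v -0.24 0.697 0.307
v 0.498 -3.166 2.314
v 0.854 -3.184 1.794
v 1.482 -3.734 3.006
v 0.921 -2.917 1.918
v 0.891 -2.708 2.133
v 0.771 -2.603 2.389
v 0.588 -2.627 2.628
v 0.385 -2.775 2.795
v 0.208 -3.013 2.852
v 0.098 -3.285 2.785
v 0.079 -3.53 2.611
v 0.156 -3.692 2.368
v 0.312 -3.734 2.113
v 0.51 -3.645 1.904
v 0.706 -3.446 1.789
v 1.894 1.941 -0.348
v 2.261 2.261 -0.016
v 2.533 0.98 0.92
v 2.166 0.659 0.588
v 1.987 2.297 0.113
v 2.259 1.016 1.049
v 1.687 2.237 0.118
v 1.959 0.956 1.054
v 1.443 2.098 -0.002
v 1.715 0.817 0.935
v 1.32 1.917 -0.214
v 1.592 0.636 0.722
v 1.351 1.741 -0.463
v 1.622 0.46 0.474
v 1.527 1.62 -0.68
v 1.799 0.339 0.256
v 1.801 1.584 -0.809
v 2.073 0.303 0.127
v 2.101 1.644 -0.814
v 2.373 0.363 0.122
v 2.345 1.783 -0.695
v 2.617 0.502 0.242
v 2.468 1.964 -0.482
v 2.74 0.683 0.454
v 2.438 2.14 -0.234
v 2.709 0.859 0.703
f 2 1 4
f 2 4 3
f 4 1 5
f 4 5 3
f 5 1 6
f 5 6 3
f 6 1 7
f 6 7 3
f 7 1 8
f 7 8 3
f 8 1 9
f 8 9 3
f 9 1 10
f 9 10 3
f 10 1 11
f 10 11 3
f 11 1 12
f 11 12 3
f 12 1 13
f 12 13 3
f 13 1 14
f 13 14 3
f 14 1 15
f 14 15 3
f 15 1 16
f 15 16 3
f 16 1 2
f 16 2 3
f 18 17 20
f 18 20 19
f 20 17 21
f 20 21 19
f 21 17 22
f 21 22 19
f 22 17 23
f 22 23 19
f 23 17 24
f 23 24 19
f 24 17 25
f 24 25 19
f 25 17 26
f 25 26 19
f 26 17 27
f 26 27 19
f 27 17 28
f 27 28 19
f 28 17 29
f 28 29 19
f 29 17 30
f 29 30 19
f 30 17 31
f 30 31 19
f 31 17 32
f 31 32 19
f 32 17 33
f 32 33 19
f 33 17 18
f 33 18 19
f 35 34 37
f 35 37 36
f 37 34 38
f 37 38 36
f 38 34 39
f 38 39 36
f 39 34 40
f 39 40 36
f 40 34 41
f 40 41 36
f 41 34 42
f 41 42 36
f 42 34 43
f 42 43 36
f 43 34 44
f 43 44 36
f 44 34 45
f 44 45 36
f 45 34 46
f 45 46 36
f 46 34 47
f 46 47 36
f 47 34 48
f 47 48 36
f 48 34 35
f 48 35 36
f 50 49 53
f 50 53 51
f 51 53 54
f 51 54 52
f 53 49 55
f 53 55 54
f 54 55 56
f 54 56 52
f 55 49 57
f 55 57 56
f 56 57 58
f 56 58 52
f 57 49 59
f 57 59 58
f 58 59 60
f 58 60 52
f 59 49 61
f 59 61 60
f 60 61 62
f 60 62 52
f 61 49 63
f 61 63 62
f 62 63 64
f 62 64 52
f 63 49 65
f 63 65 64
f 64 65 66
f 64 66 52
f 65 49 67
f 65 67 66
f 66 67 68
f 66 68 52
f 67 49 69
f 67 69 68
f 68 69 70
f 68 70 52
f 69 49 71
f 69 71 70
f 70 71 72
f 70 72 52
f 71 49 73
f 71 73 72
f 72 73 74
f 72 74 52
f 73 49 50
f 73 50 74
f 74 50 51
f 74 51 52

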